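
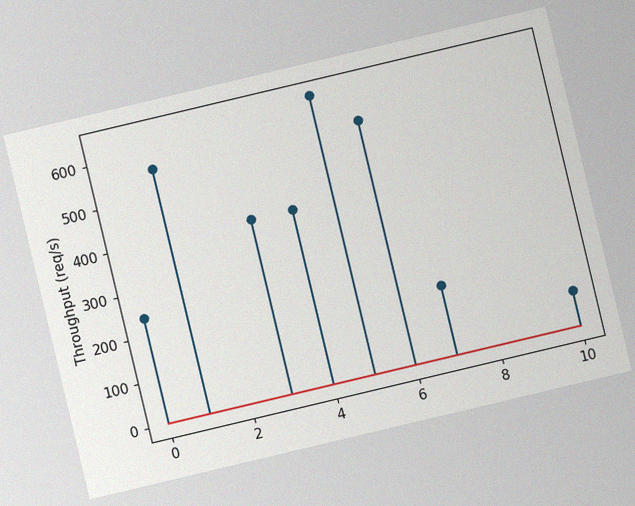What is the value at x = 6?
The chart is tilted about 13° counter-clockwise, with some photo noise. The stem at x=6 reaches 560req/s.

560req/s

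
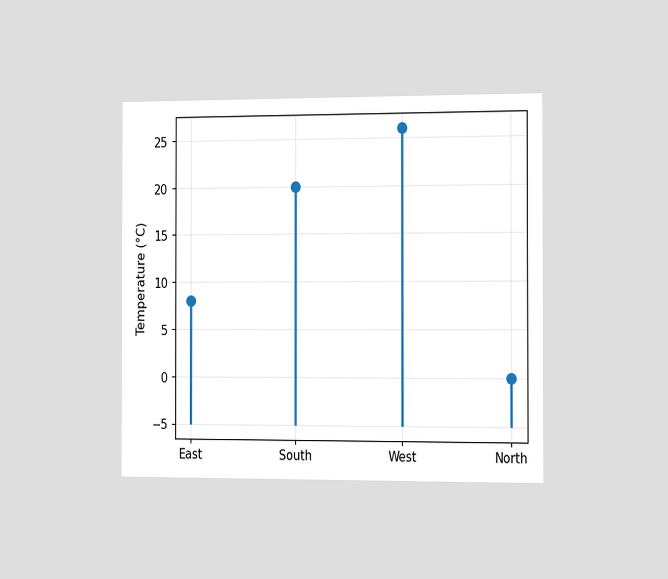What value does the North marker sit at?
0°C

The chart is viewed slightly from the right. The North marker sits at 0°C.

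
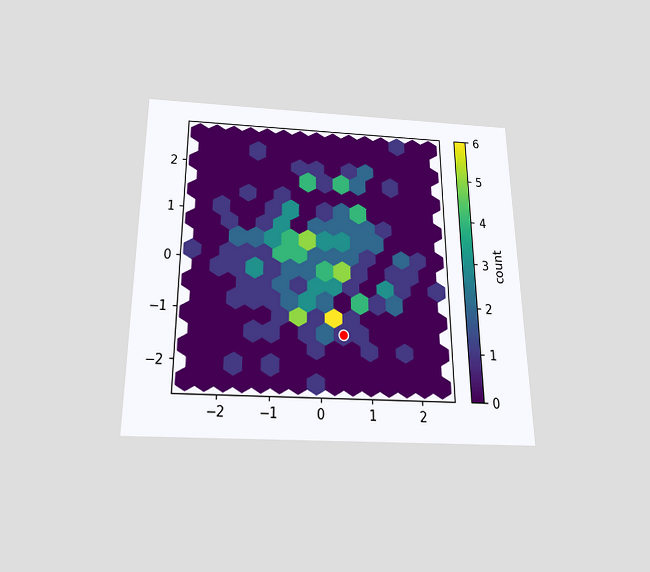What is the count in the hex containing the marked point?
The chart is viewed slightly from below. The marked hex reads 1 on the colorbar.

1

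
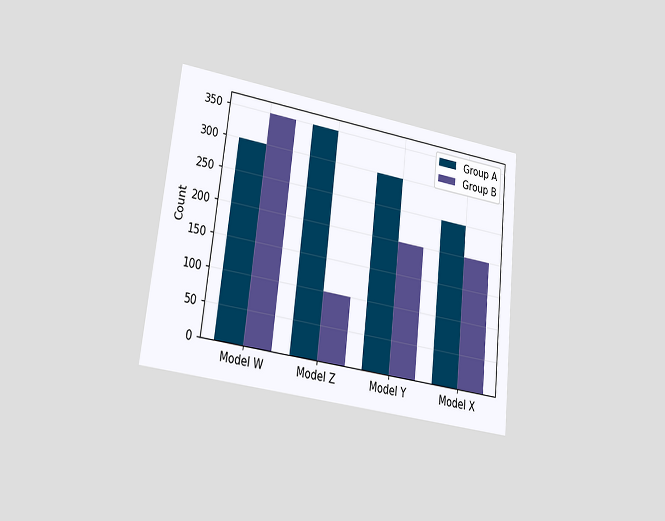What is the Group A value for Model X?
250

The chart is tilted about 7° clockwise and viewed at a slight angle. The Group A bar at Model X reaches 250 on the y-axis.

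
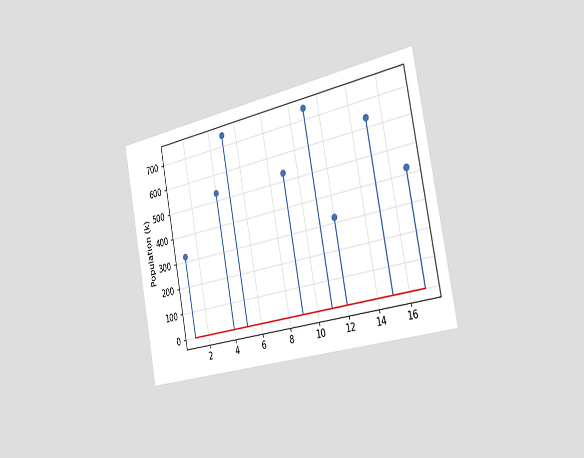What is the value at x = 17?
The chart is tilted about 11° counter-clockwise and viewed slightly from the right. The stem at x=17 reaches 424k.

424k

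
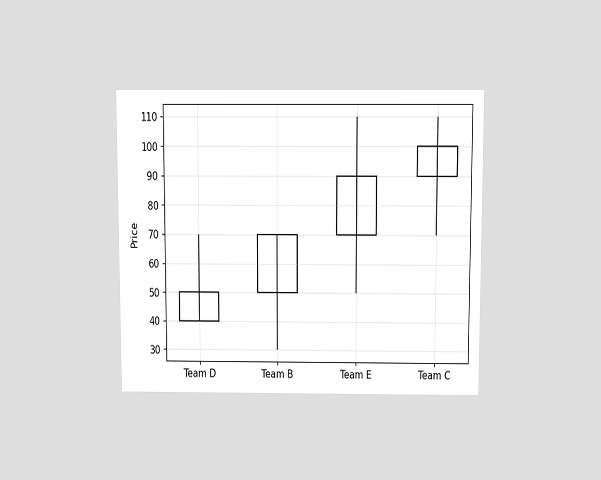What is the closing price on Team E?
90

The chart is viewed slightly from above. The Team E candle closes at 90.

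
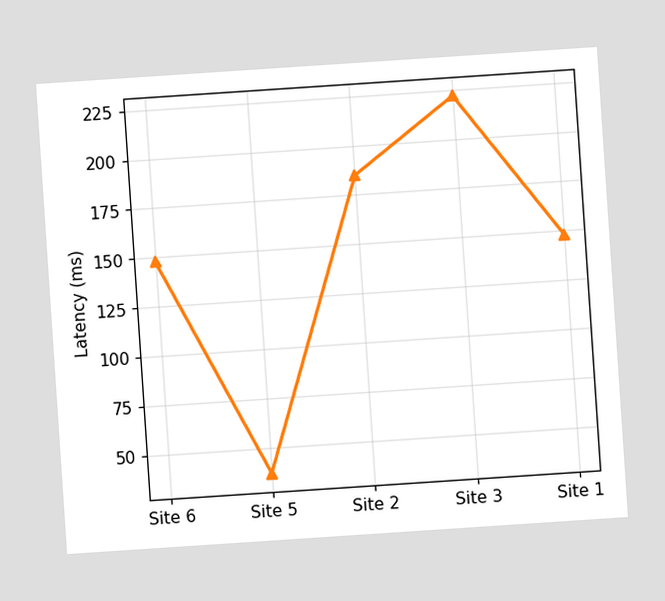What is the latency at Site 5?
The chart is tilted about 4° counter-clockwise. At Site 5, the line is at 37ms.

37ms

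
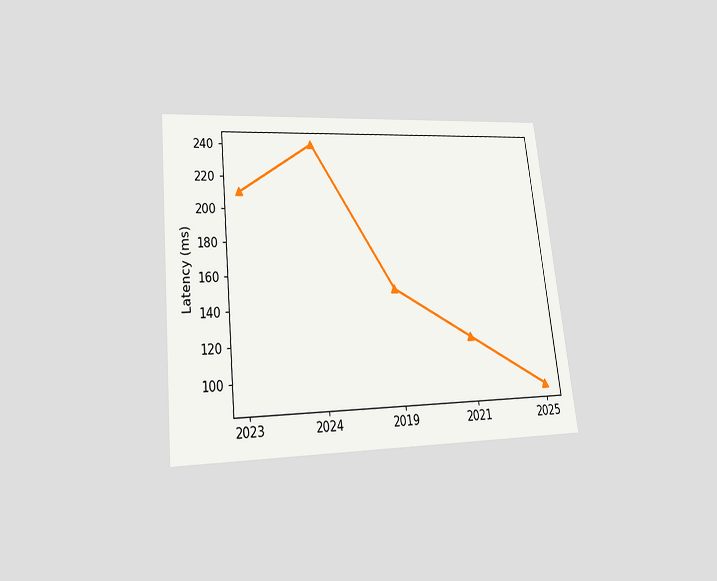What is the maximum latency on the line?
The chart is tilted about 6° counter-clockwise and viewed slightly from below. The highest point is at 2024, and reading across to the y-axis gives 240ms.

240ms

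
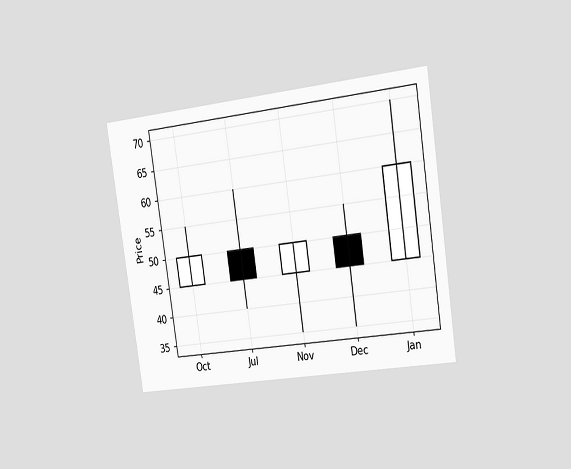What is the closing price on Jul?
45

The chart is tilted about 8° counter-clockwise and viewed slightly from the right. The Jul candle closes at 45.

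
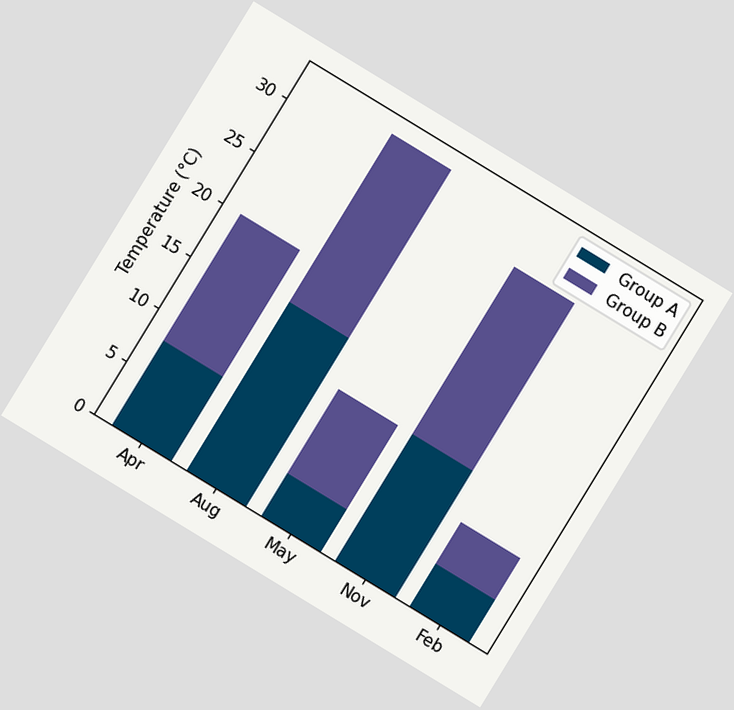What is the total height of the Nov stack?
28°C

The chart is tilted about 31° clockwise. The Nov stack's top reaches 28°C on the y-axis.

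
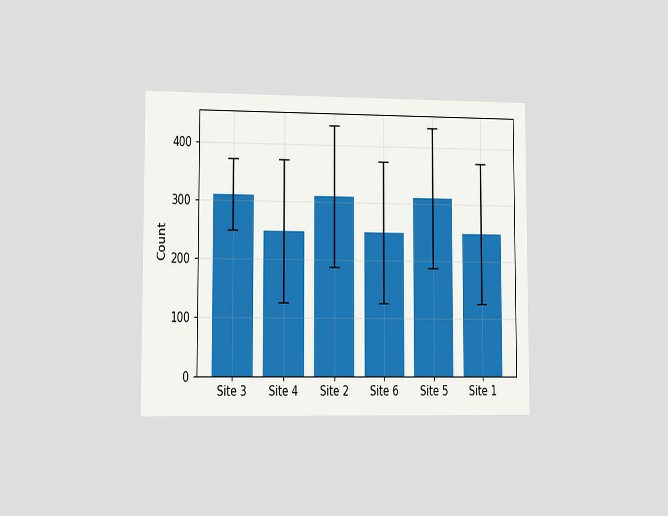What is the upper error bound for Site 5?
434

The chart is viewed slightly from the left. The Site 5 bar's upper whisker reaches 434.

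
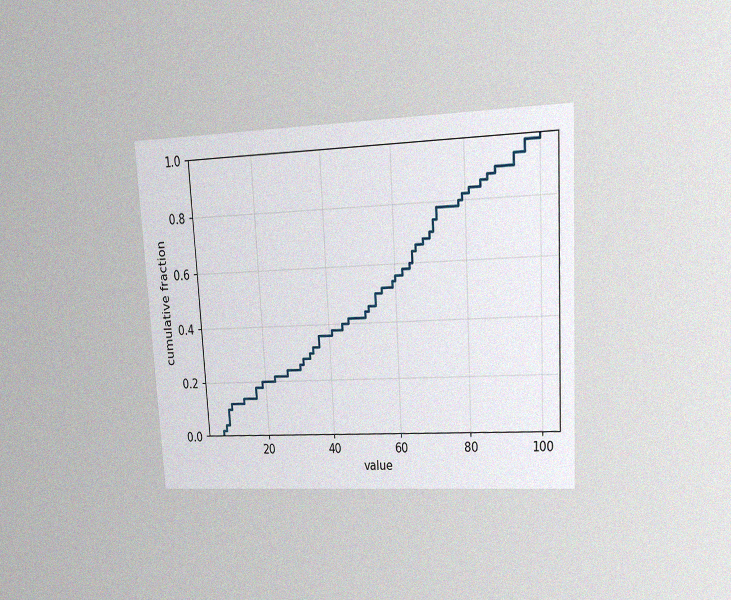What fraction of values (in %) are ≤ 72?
78%

The chart is tilted about 3° counter-clockwise and viewed at a slight angle, with some photo noise. At x=72 the ECDF step is at 78%.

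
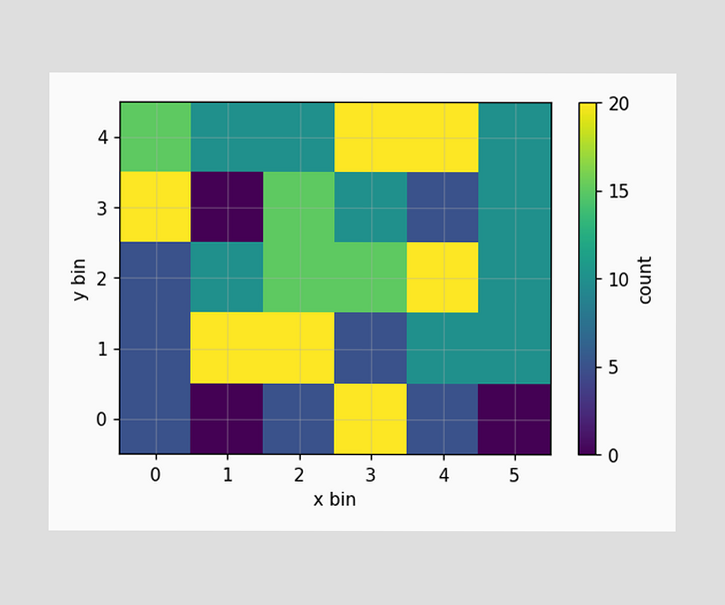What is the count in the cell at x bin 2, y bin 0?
5

Matching the cell (2, 0) against the colorbar gives 5.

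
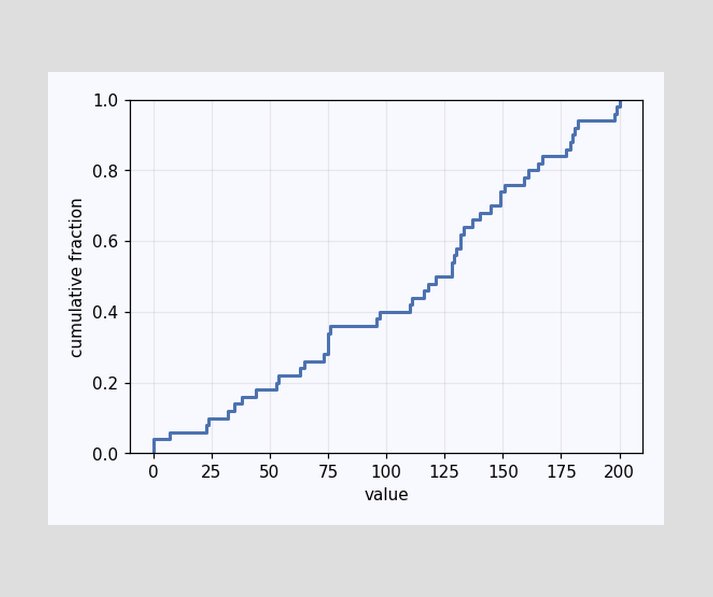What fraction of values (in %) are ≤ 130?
58%

At x=130 the ECDF step is at 58%.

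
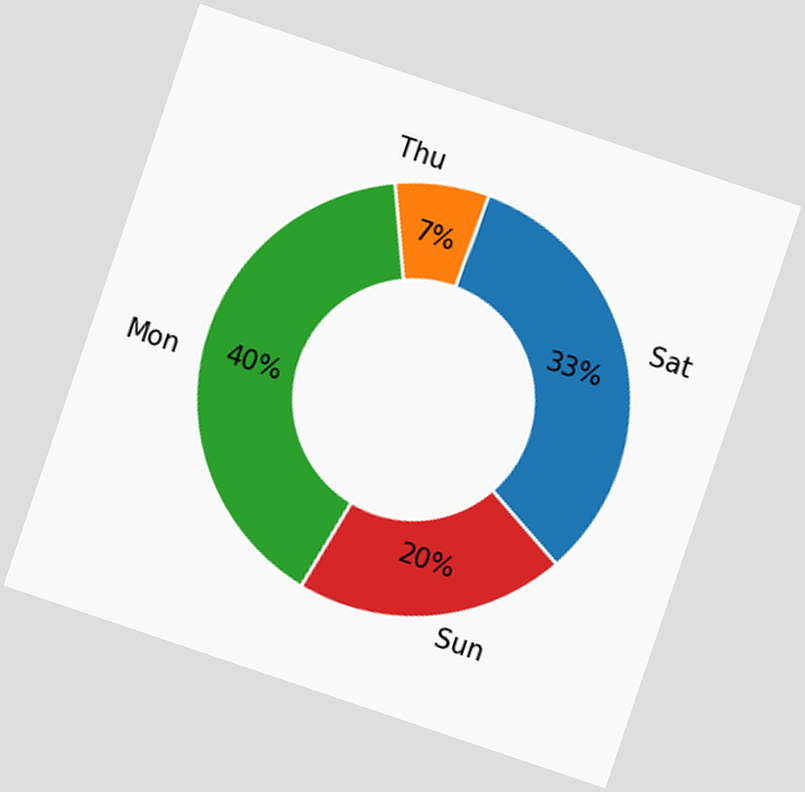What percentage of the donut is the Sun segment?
The chart is tilted about 19° clockwise. The Sun segment takes up 20% of the ring.

20%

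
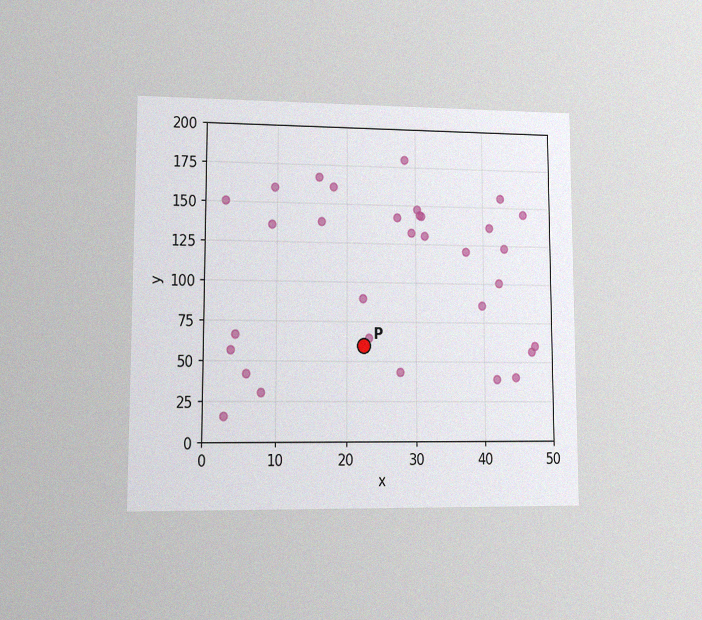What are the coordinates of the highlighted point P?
The chart is viewed at a slight angle, with some photo noise. Following the gridlines from P to each axis, P sits at (22.5, 60).

(22.5, 60)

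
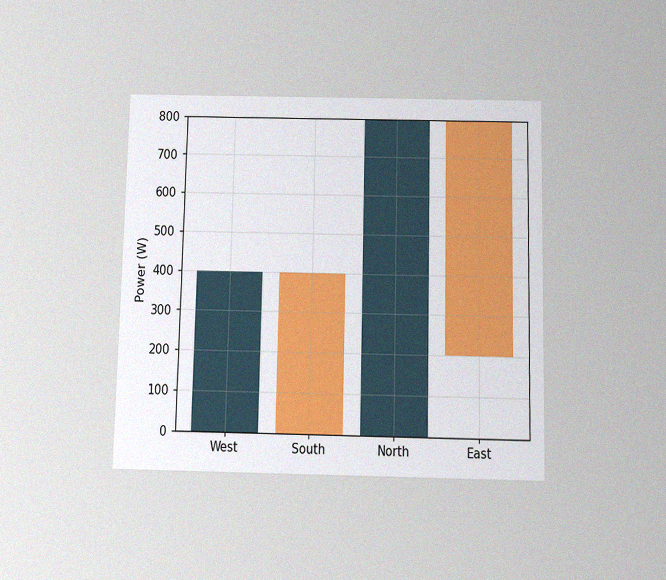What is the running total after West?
The chart is viewed slightly from below, with some photo noise. After West the running total reaches 400W.

400W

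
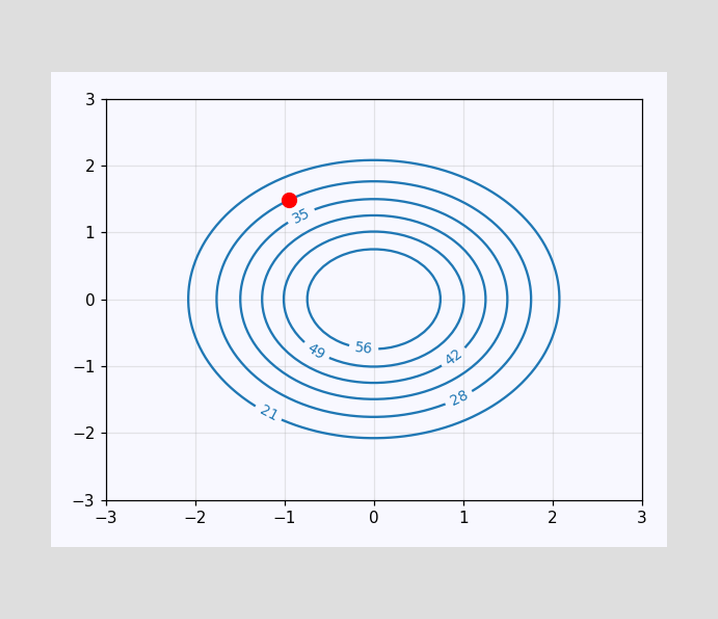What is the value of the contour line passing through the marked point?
The marked point sits on the contour labelled 28.

28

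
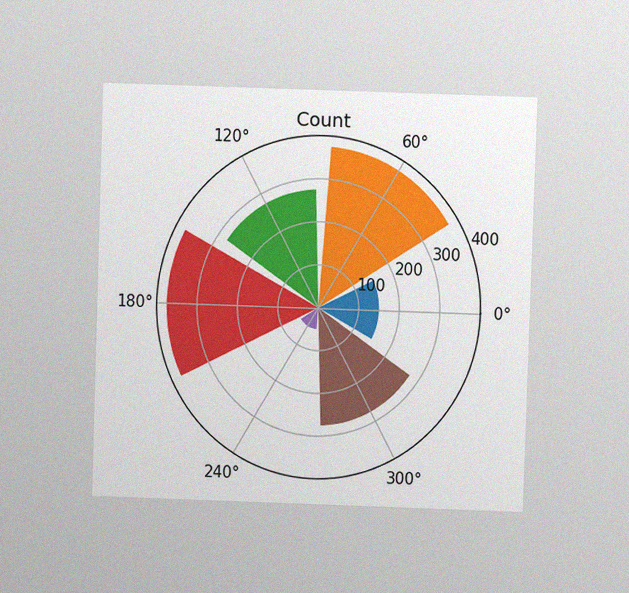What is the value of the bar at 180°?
The chart is viewed at a slight angle, with some photo noise. The bar at 180° reaches 375 on the radial axis.

375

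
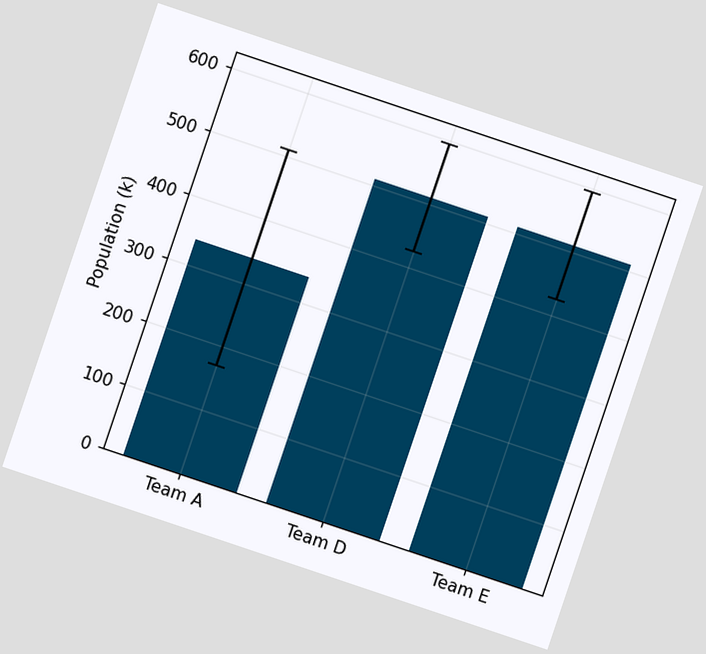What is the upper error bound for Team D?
The chart is tilted about 19° clockwise. The Team D bar's upper whisker reaches 595k.

595k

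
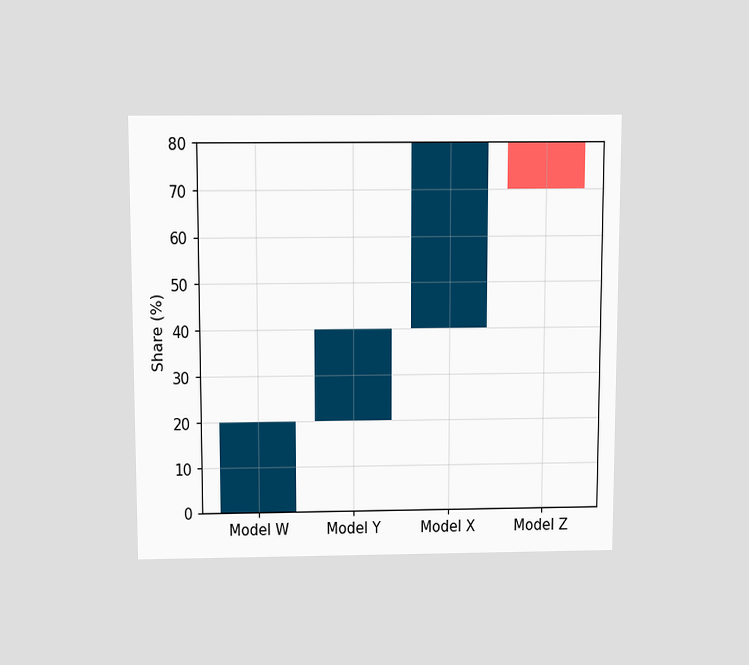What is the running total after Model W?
20%

The chart is viewed slightly from above. After Model W the running total reaches 20%.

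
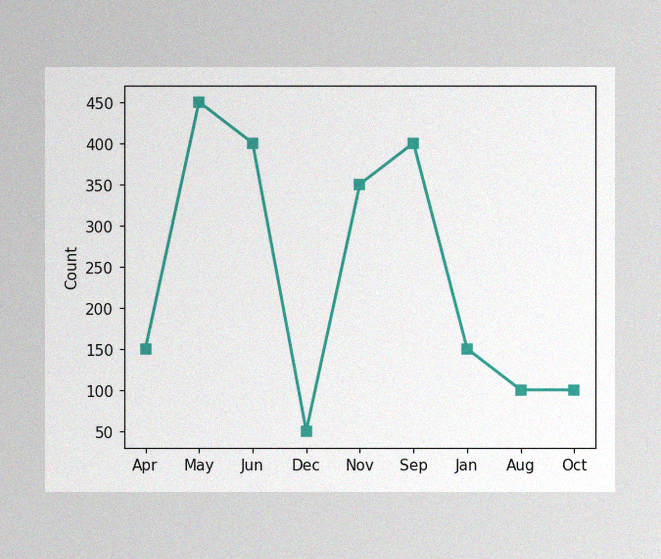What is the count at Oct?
The image has some photo noise and uneven lighting. At Oct, the line is at 100.

100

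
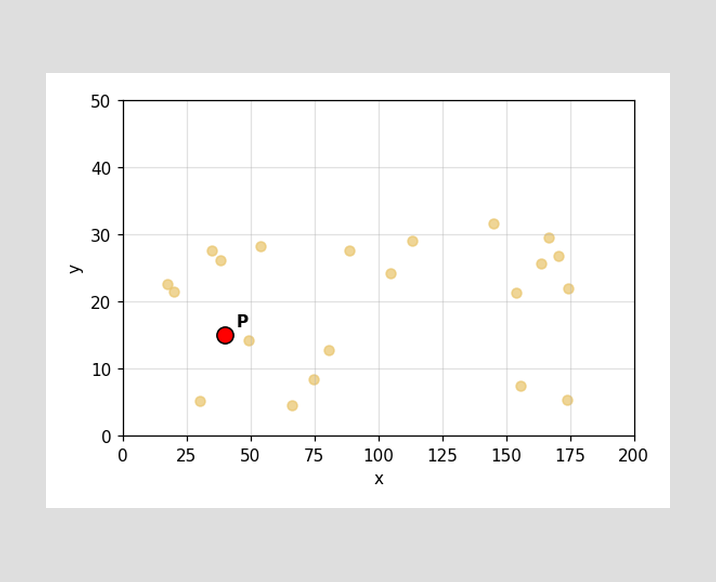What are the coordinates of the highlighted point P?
Following the gridlines from P to each axis, P sits at (40, 15).

(40, 15)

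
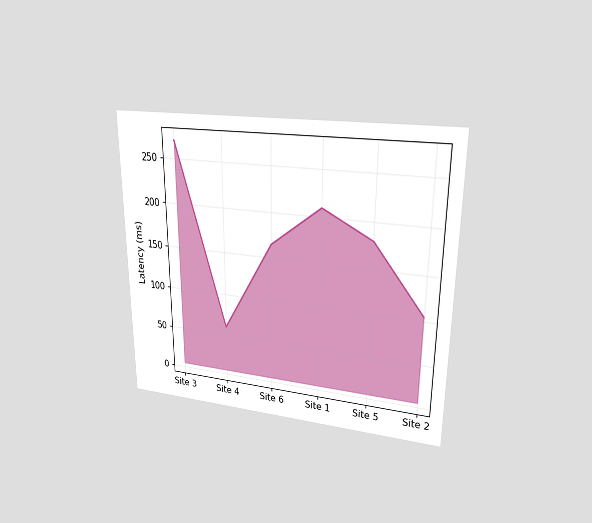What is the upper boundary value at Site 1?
The chart is viewed at a slight angle. At Site 1 the upper boundary is at 210ms.

210ms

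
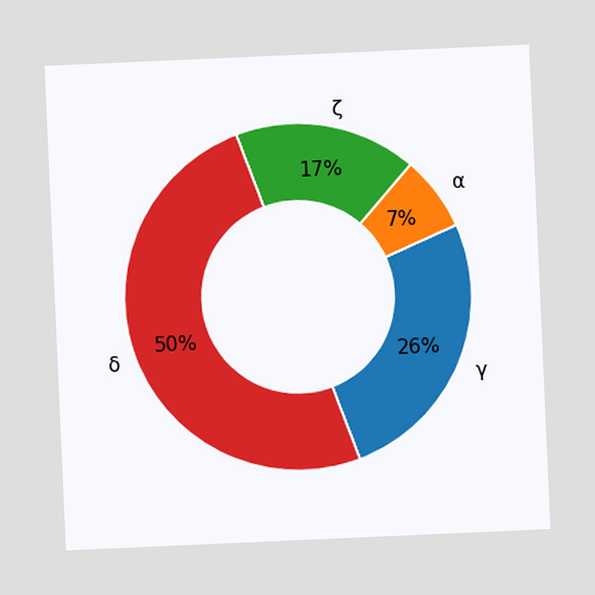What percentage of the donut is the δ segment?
50%

The chart is tilted about 3° counter-clockwise. The δ segment takes up 50% of the ring.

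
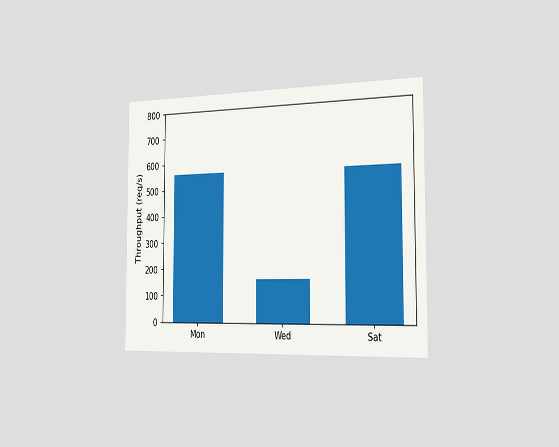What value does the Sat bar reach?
560req/s

The chart is viewed slightly from the right. Reading along the chart's y-axis, the Sat bar reaches 560req/s.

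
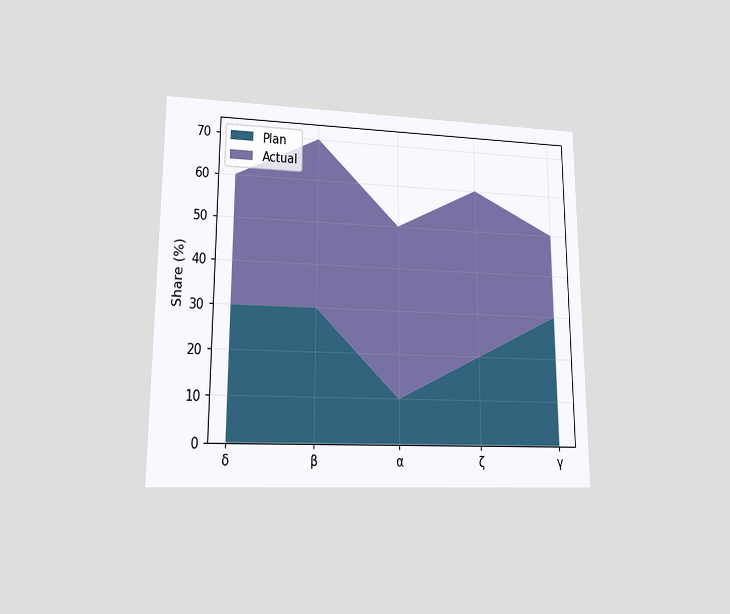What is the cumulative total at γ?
The chart is viewed at a slight angle. The stacked total at γ reaches 50%.

50%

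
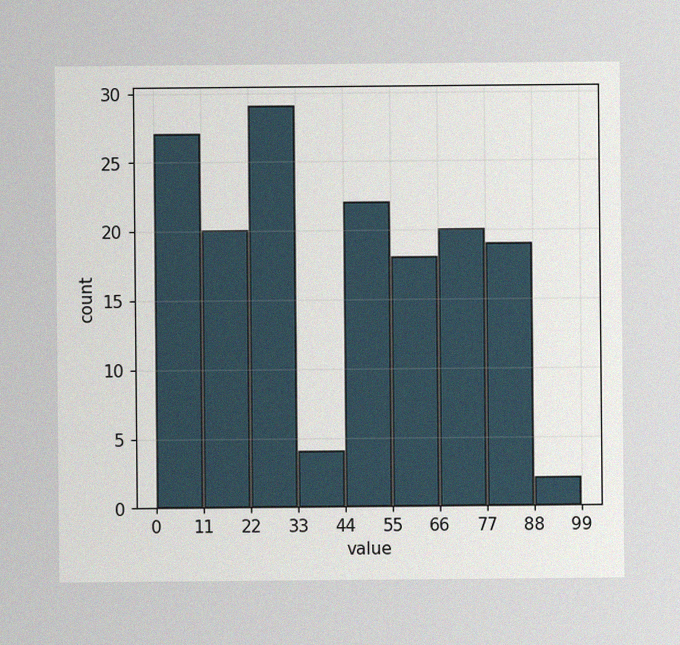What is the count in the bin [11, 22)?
The image has some photo noise and uneven lighting. The [11, 22) bin has height 20.

20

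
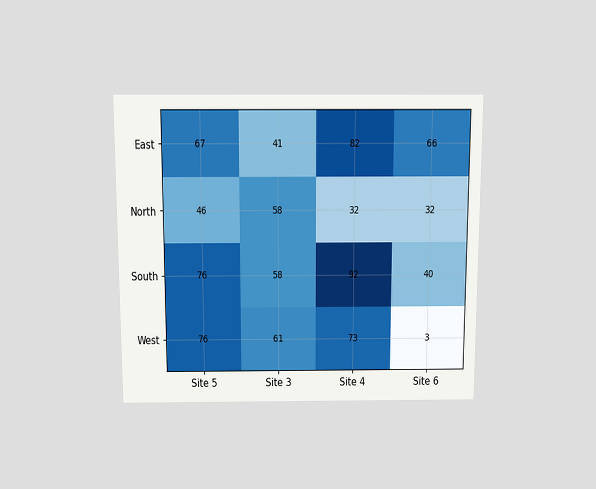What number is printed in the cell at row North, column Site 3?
58

The chart is viewed slightly from above. The (North, Site 3) cell reads 58.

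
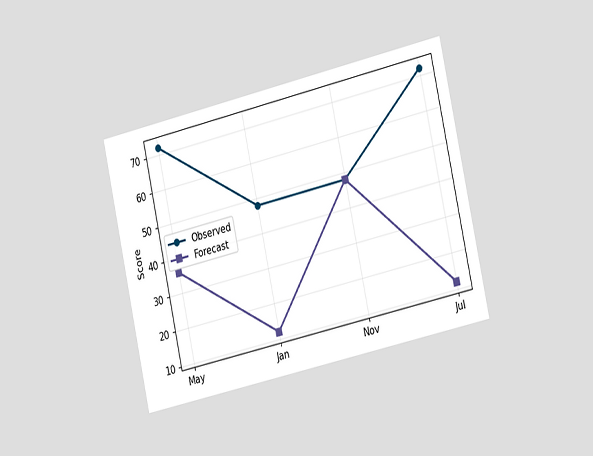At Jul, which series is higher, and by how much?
Observed, by 60

The chart is tilted about 13° counter-clockwise and viewed slightly from the right. At Jul, Observed sits above the other line by 60.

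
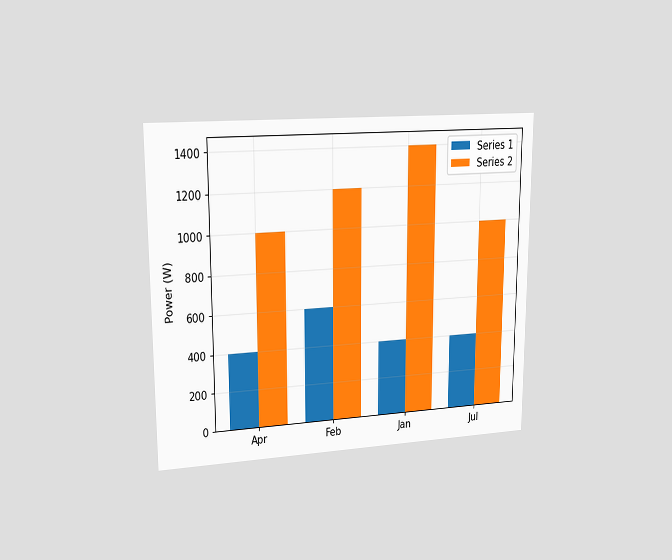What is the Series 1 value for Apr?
400W

The chart is viewed at a slight angle. The Series 1 bar at Apr reaches 400W on the y-axis.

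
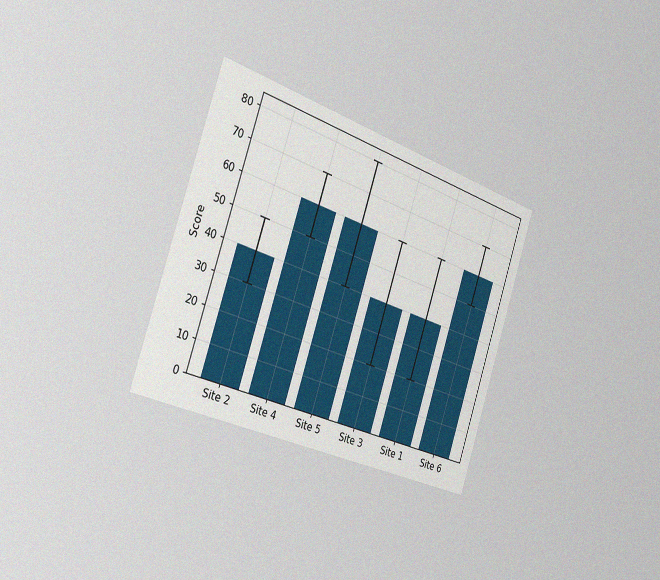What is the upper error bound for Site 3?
60

The chart is tilted about 19° clockwise and viewed slightly from the left, with some photo noise. The Site 3 bar's upper whisker reaches 60.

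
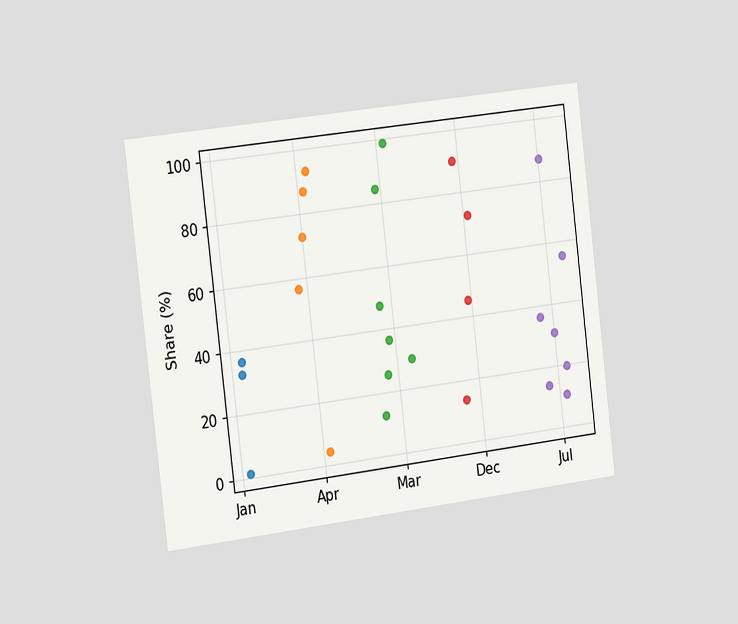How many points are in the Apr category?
The chart is tilted about 7° counter-clockwise and viewed slightly from the left. Counting the markers in the Apr column gives 5.

5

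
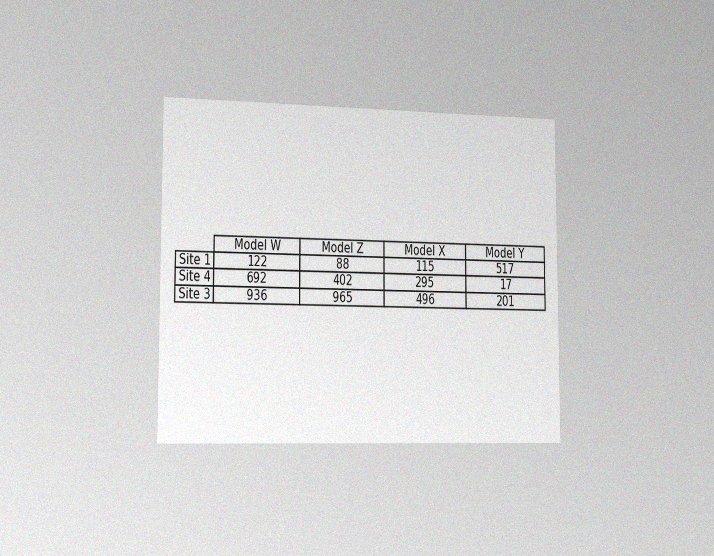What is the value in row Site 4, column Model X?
The chart is viewed slightly from the left, with some photo noise. The (Site 4, Model X) cell reads 295.

295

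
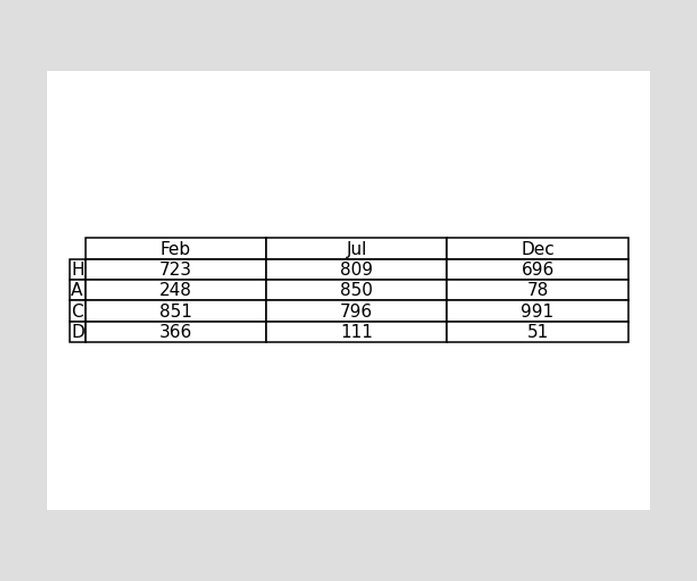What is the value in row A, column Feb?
The (A, Feb) cell reads 248.

248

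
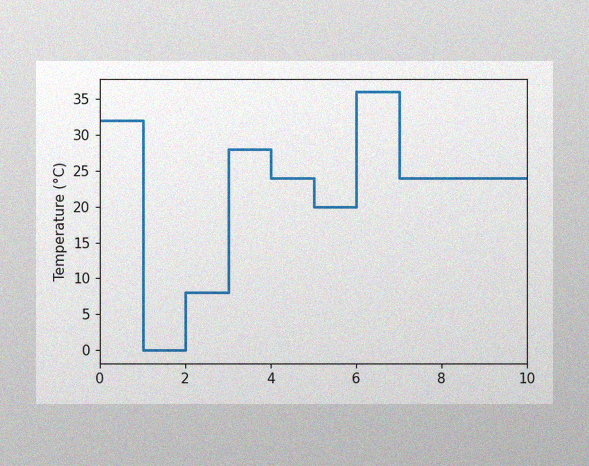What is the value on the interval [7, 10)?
The image has some photo noise and uneven lighting. On [7, 10) the step sits at 24°C.

24°C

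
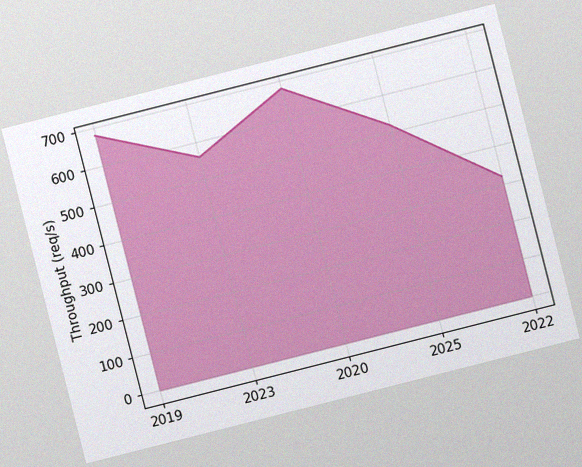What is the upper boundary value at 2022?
320req/s

The chart is tilted about 14° counter-clockwise, with some photo noise. At 2022 the upper boundary is at 320req/s.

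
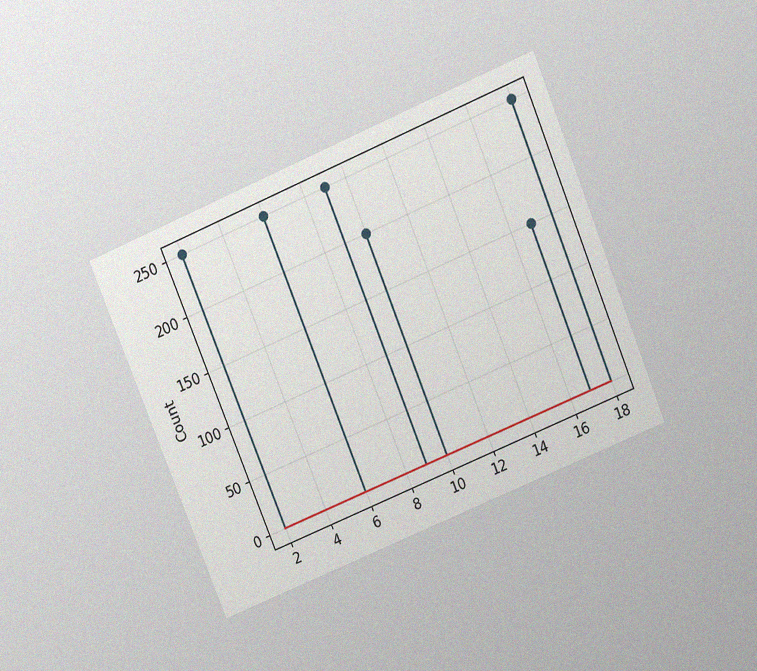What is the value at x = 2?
The chart is tilted about 23° counter-clockwise and viewed slightly from above, with some photo noise. The stem at x=2 reaches 250.

250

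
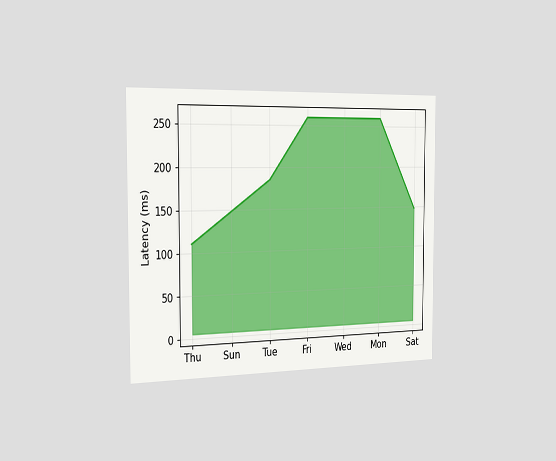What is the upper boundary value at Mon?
259ms

The chart is viewed slightly from the left. At Mon the upper boundary is at 259ms.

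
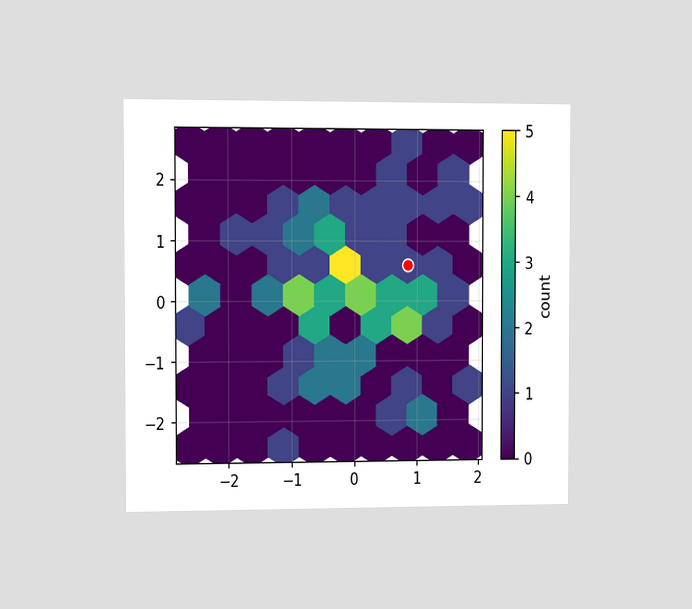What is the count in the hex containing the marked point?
1

The chart is viewed slightly from the left. The marked hex reads 1 on the colorbar.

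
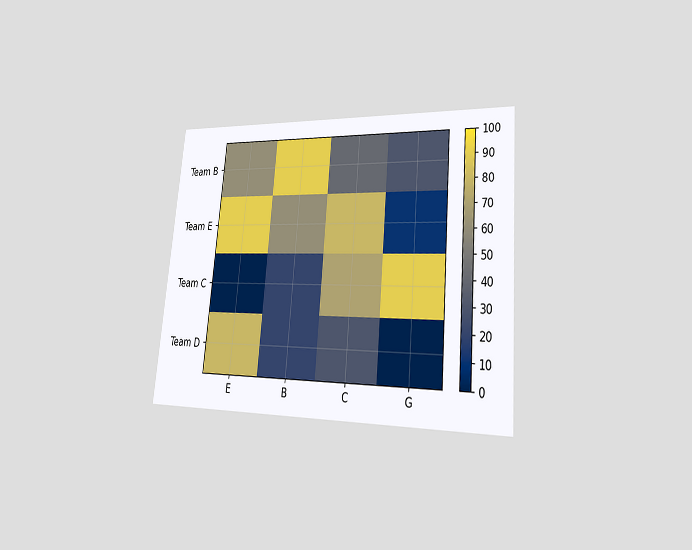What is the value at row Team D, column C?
30

The chart is tilted about 5° clockwise and viewed slightly from the right. Matching cell (Team D, C) against the colorbar gives 30.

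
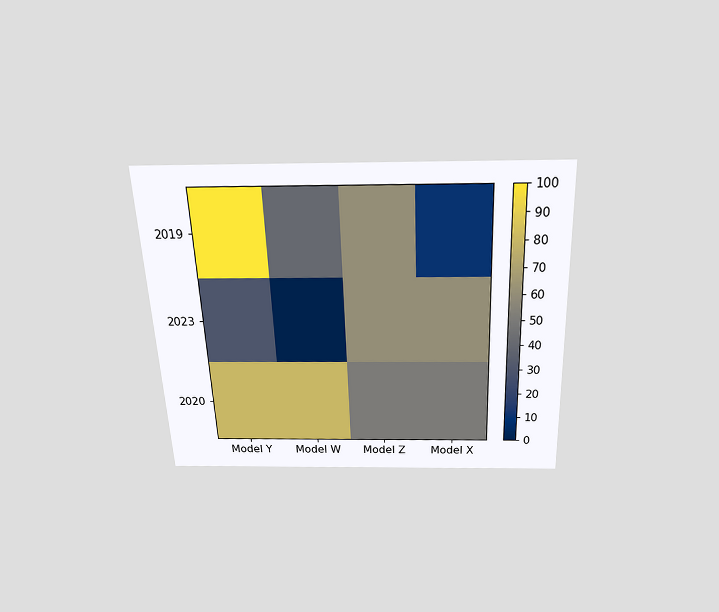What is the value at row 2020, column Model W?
The chart is tilted about 2° counter-clockwise and viewed slightly from above. Matching cell (2020, Model W) against the colorbar gives 80.

80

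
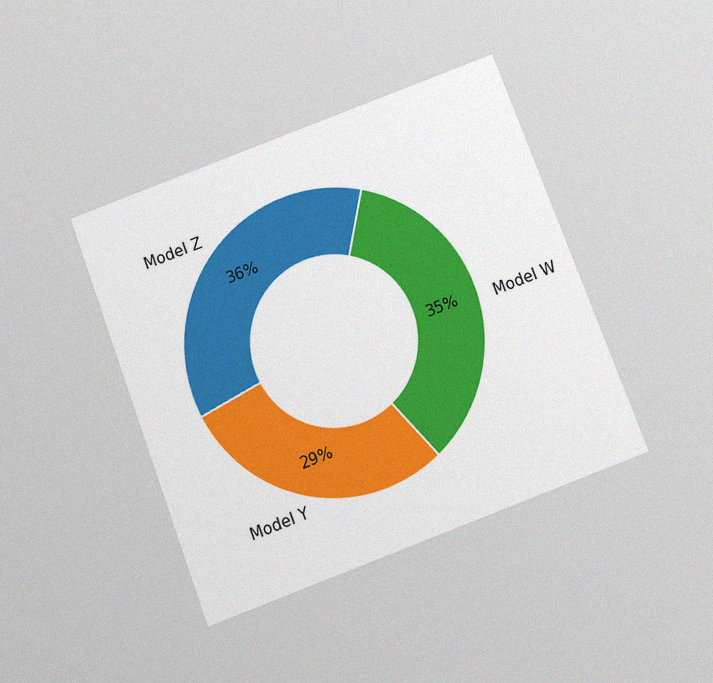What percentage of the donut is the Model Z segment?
36%

The chart is tilted about 21° counter-clockwise and viewed slightly from below, with some photo noise. The Model Z segment takes up 36% of the ring.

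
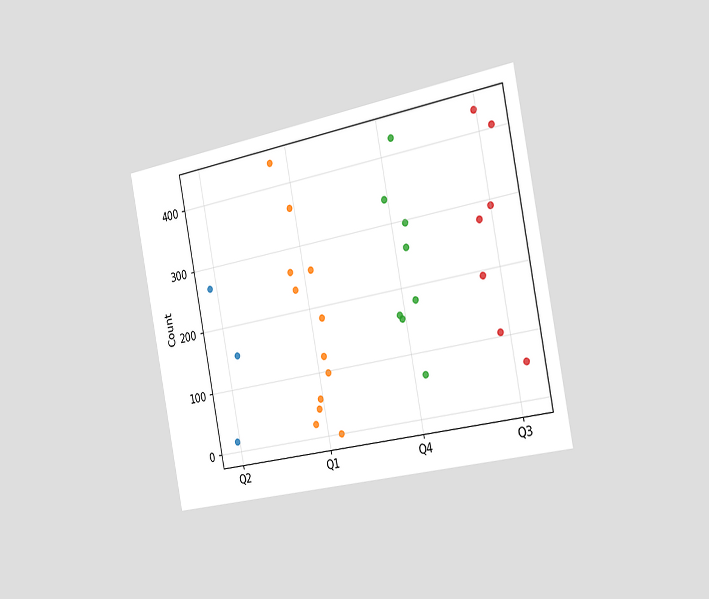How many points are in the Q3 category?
7

The chart is tilted about 11° counter-clockwise and viewed slightly from the right. Counting the markers in the Q3 column gives 7.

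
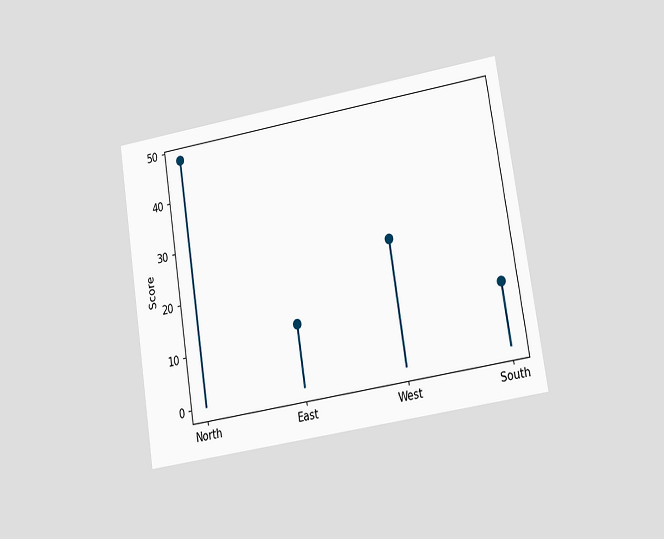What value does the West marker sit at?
The chart is tilted about 9° counter-clockwise and viewed at a slight angle. The West marker sits at 24.

24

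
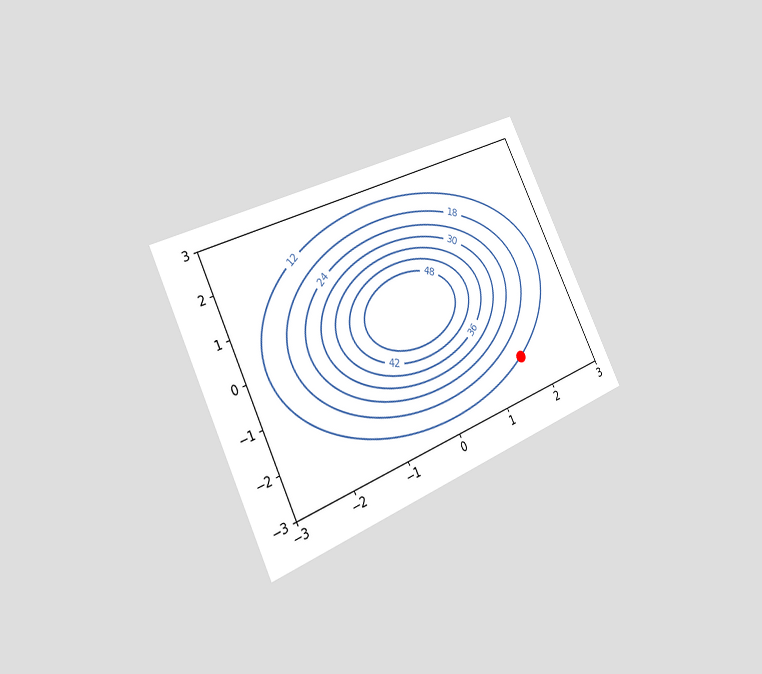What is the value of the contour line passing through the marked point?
The chart is tilted about 26° counter-clockwise and viewed slightly from the left. The marked point sits on the contour labelled 12.

12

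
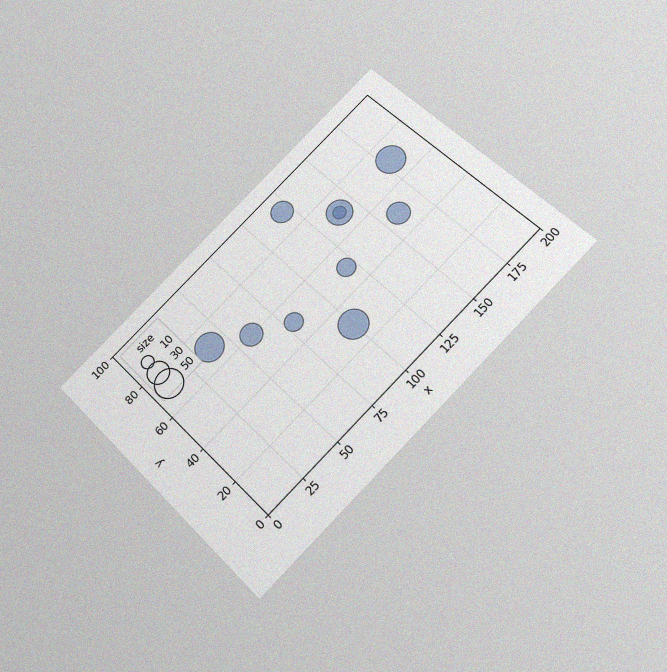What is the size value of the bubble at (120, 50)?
20

The chart is tilted about 45° counter-clockwise and viewed slightly from below, with some photo noise. Matching the bubble at (120, 50) against the size legend gives 20.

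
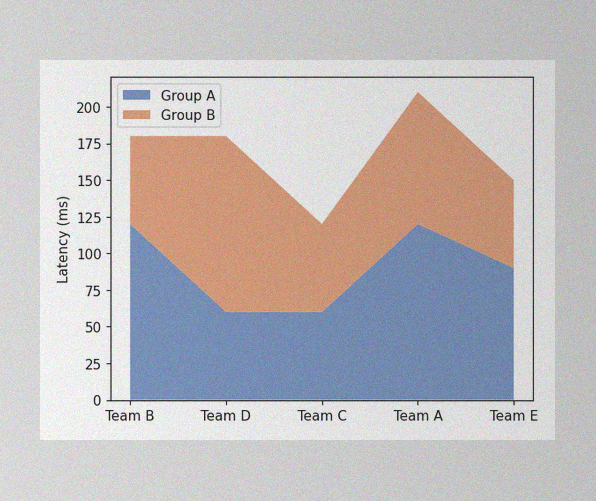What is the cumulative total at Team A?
The image has some photo noise and uneven lighting. The stacked total at Team A reaches 210ms.

210ms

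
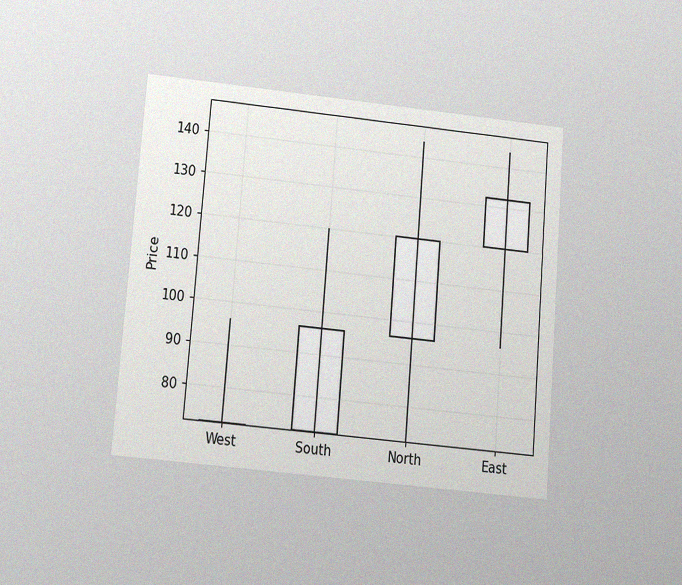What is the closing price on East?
The chart is tilted about 5° clockwise and viewed slightly from below, with some photo noise. The East candle closes at 132.

132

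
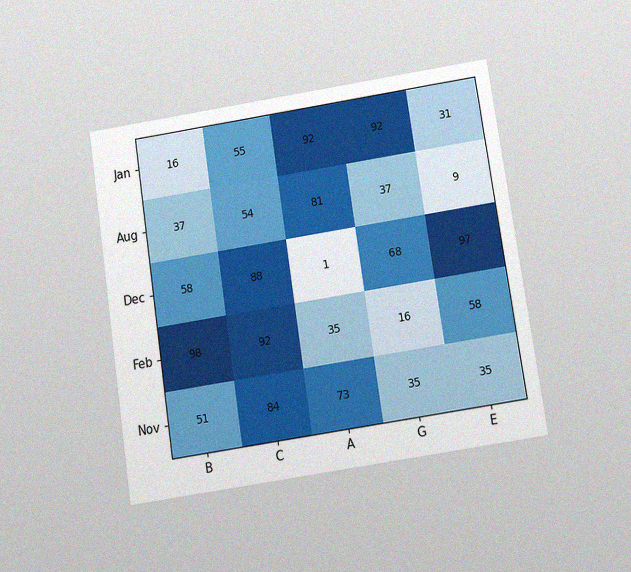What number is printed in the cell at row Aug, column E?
The chart is tilted about 8° counter-clockwise and viewed slightly from below, with some photo noise. The (Aug, E) cell reads 9.

9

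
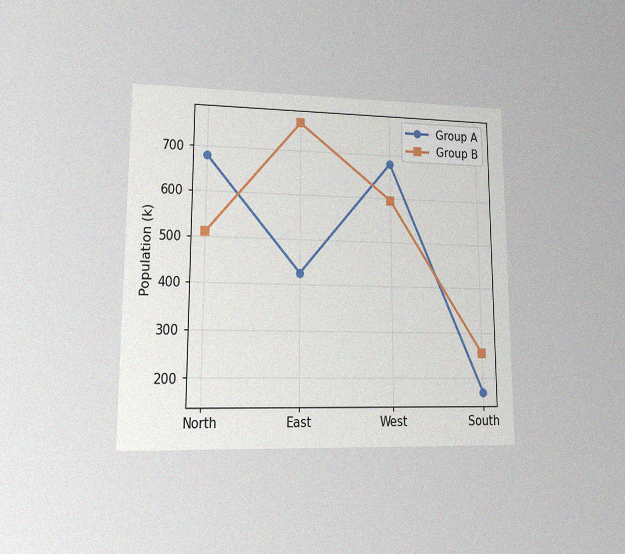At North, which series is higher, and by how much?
Group A, by 170k

The chart is viewed at a slight angle, with some photo noise. At North, Group A sits above the other line by 170k.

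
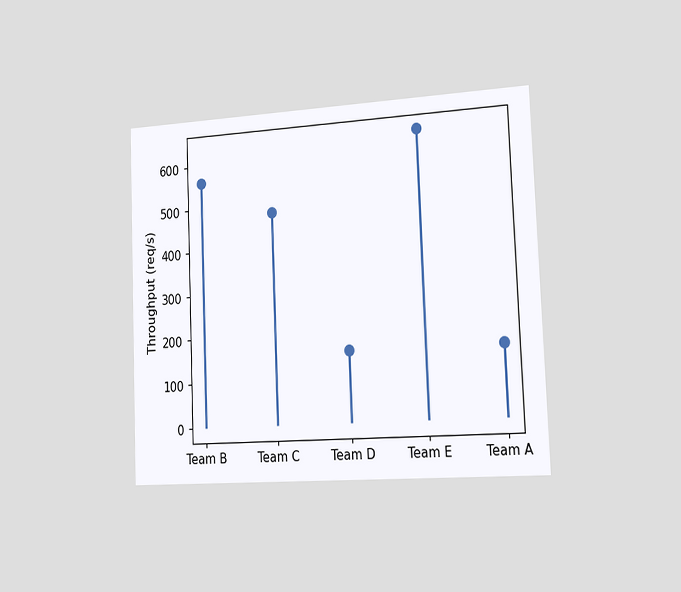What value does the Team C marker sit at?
The chart is tilted about 2° counter-clockwise and viewed slightly from the right. The Team C marker sits at 480req/s.

480req/s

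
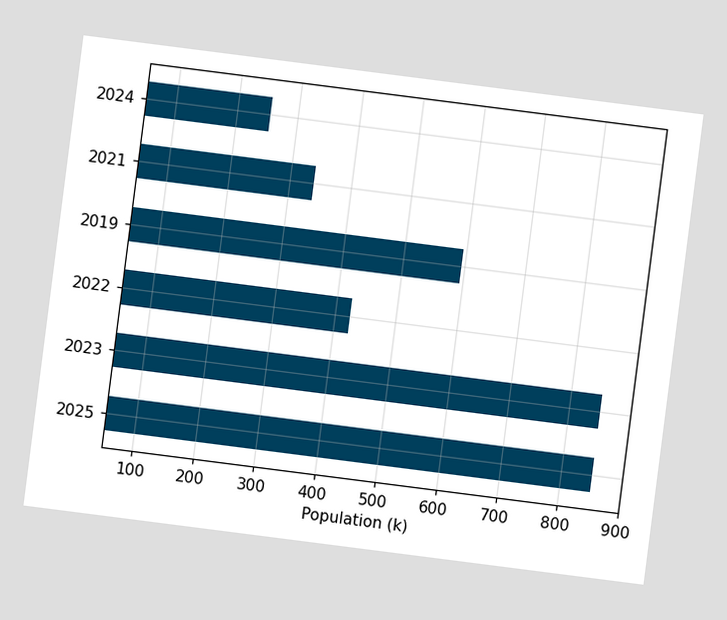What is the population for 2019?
595k

The chart is tilted about 7° clockwise. Reading along the chart's x-axis, the 2019 bar reaches 595k.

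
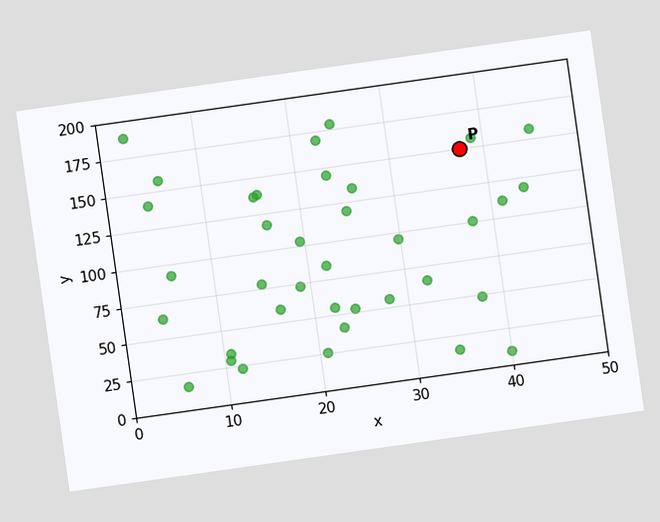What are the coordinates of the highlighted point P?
The chart is tilted about 8° counter-clockwise. Following the gridlines from P to each axis, P sits at (37.5, 150).

(37.5, 150)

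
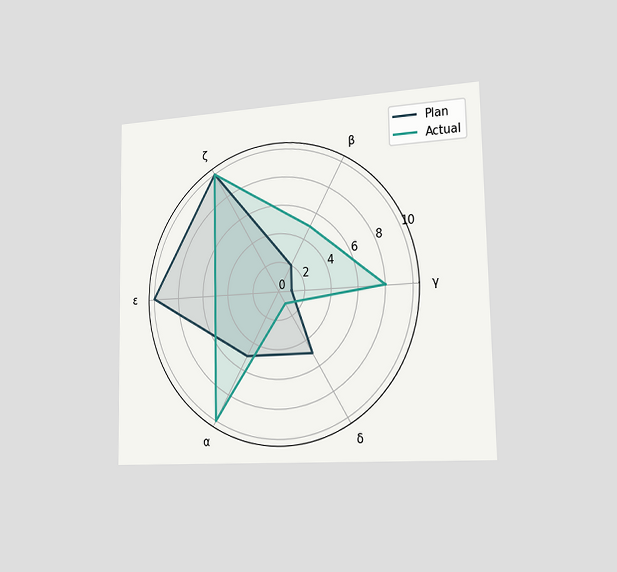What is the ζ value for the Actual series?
The chart is viewed slightly from the right. On the ζ axis, Actual reaches 10.

10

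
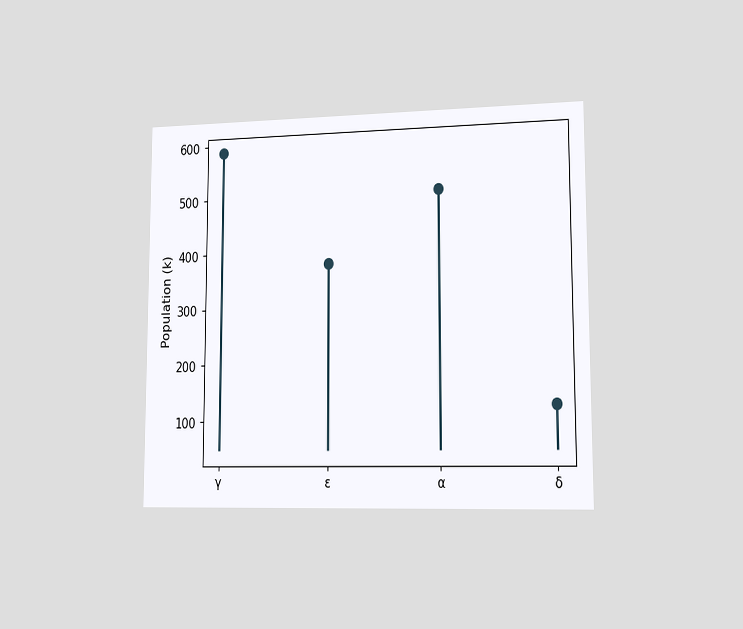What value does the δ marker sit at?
The chart is viewed slightly from the right. The δ marker sits at 126k.

126k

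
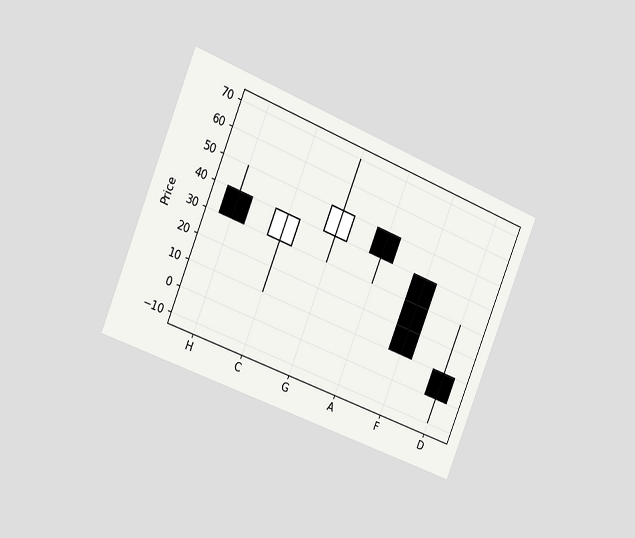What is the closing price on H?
The chart is tilted about 22° clockwise and viewed slightly from the left. The H candle closes at 30.

30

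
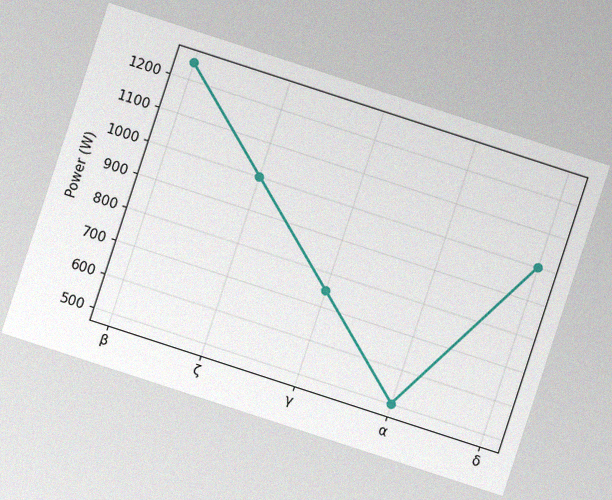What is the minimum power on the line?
500W

The chart is tilted about 18° clockwise, with some photo noise. The lowest point is at α, and reading across to the y-axis gives 500W.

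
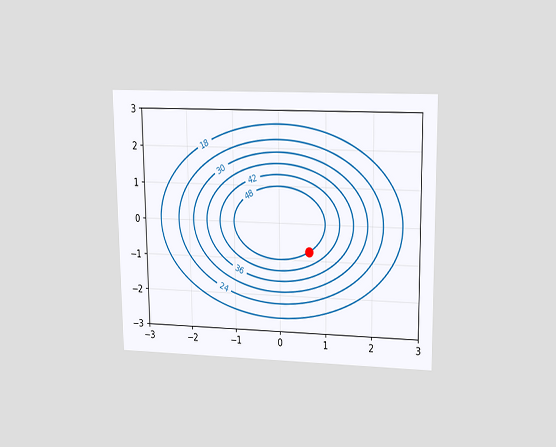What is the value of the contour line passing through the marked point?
48

The chart is viewed at a slight angle. The marked point sits on the contour labelled 48.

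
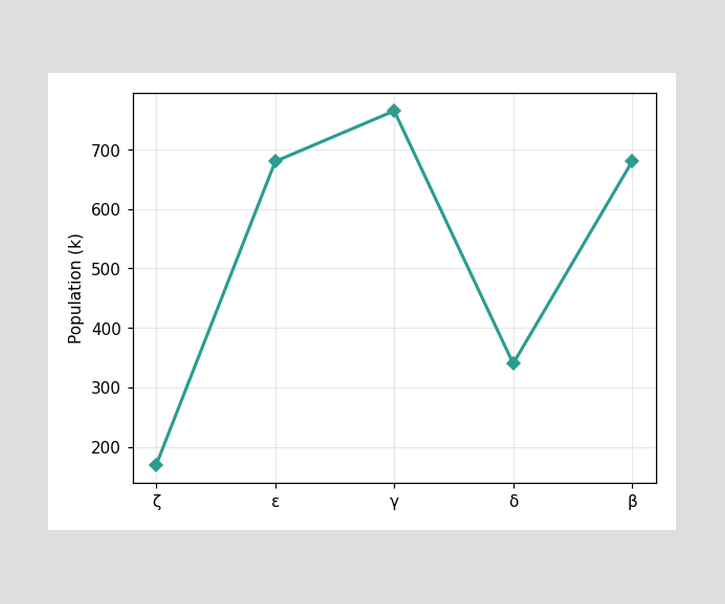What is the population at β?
680k

At β, the line is at 680k.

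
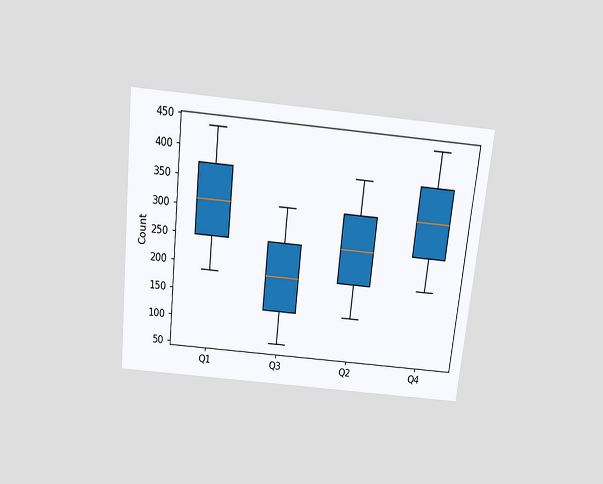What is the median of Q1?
The chart is tilted about 6° clockwise and viewed slightly from above. The median line in the Q1 box sits at 310.

310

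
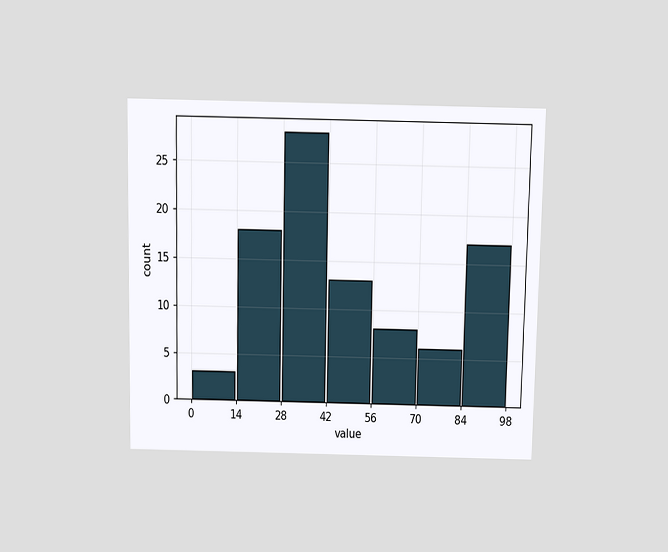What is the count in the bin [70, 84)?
6

The chart is viewed slightly from above. The [70, 84) bin has height 6.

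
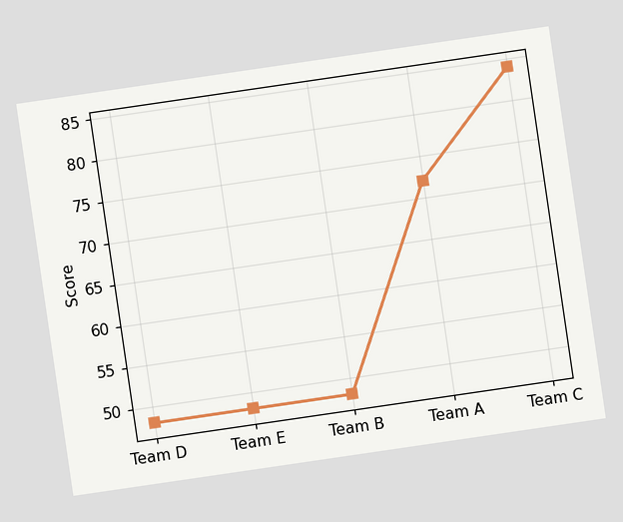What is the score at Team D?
48

The chart is tilted about 8° counter-clockwise. At Team D, the line is at 48.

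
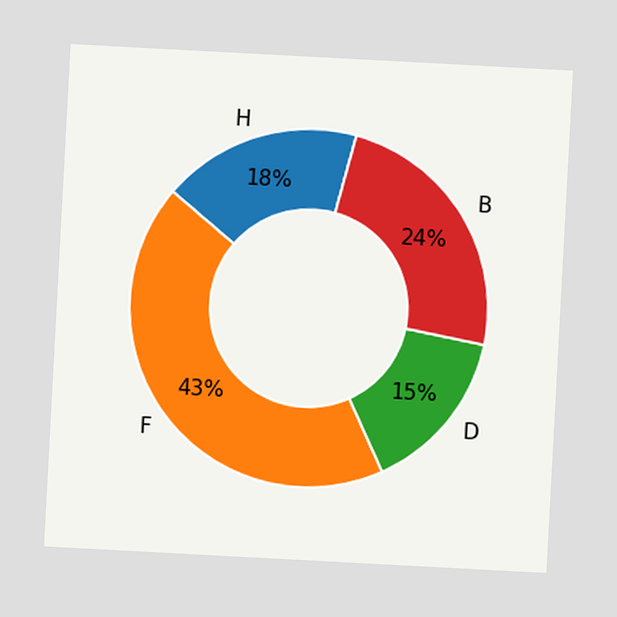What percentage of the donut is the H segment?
The chart is tilted about 3° clockwise. The H segment takes up 18% of the ring.

18%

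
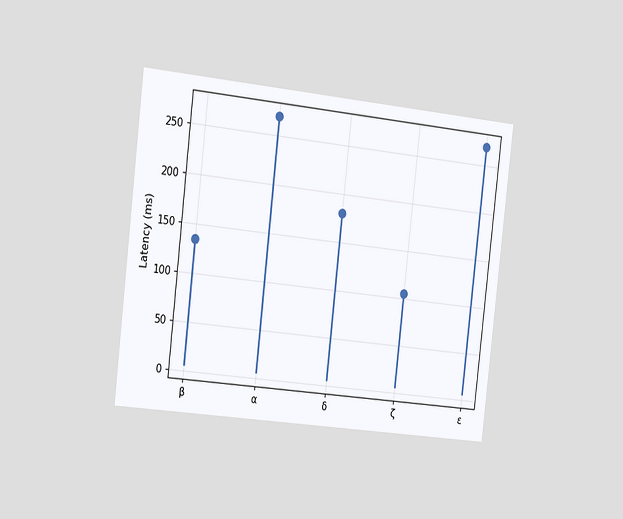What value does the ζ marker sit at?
105ms

The chart is tilted about 7° clockwise and viewed slightly from the left. The ζ marker sits at 105ms.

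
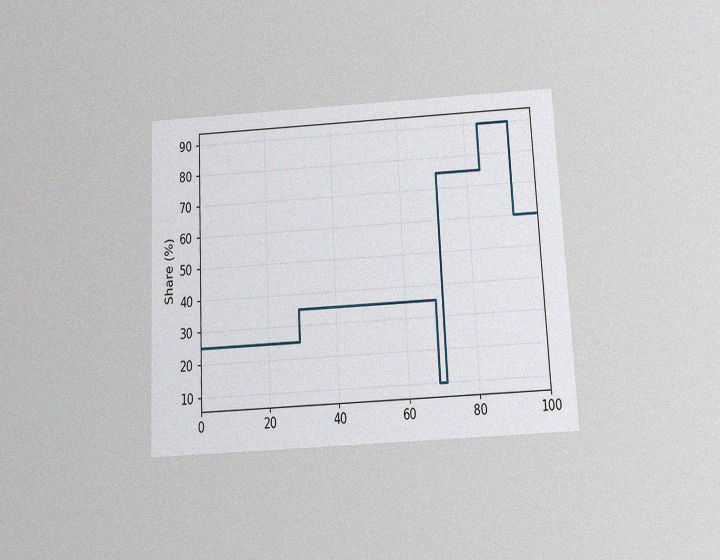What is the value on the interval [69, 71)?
The chart is tilted about 3° counter-clockwise and viewed slightly from below, with some photo noise. On [69, 71) the step sits at 10%.

10%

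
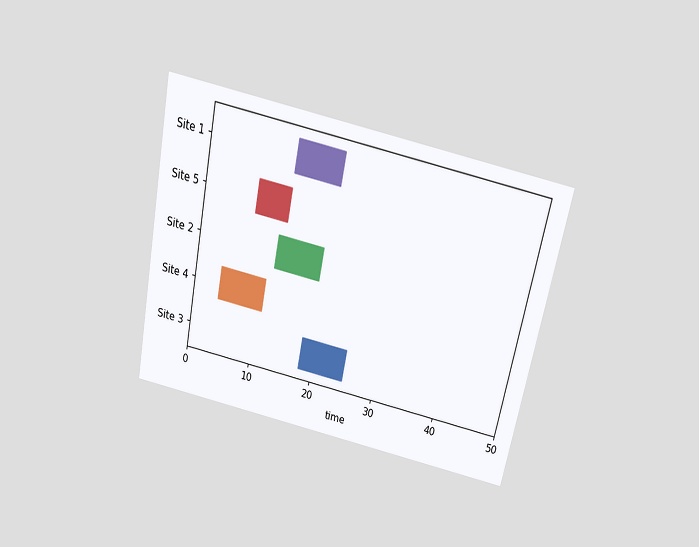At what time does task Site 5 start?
The chart is tilted about 12° clockwise and viewed slightly from above. The Site 5 bar begins at t=8.

8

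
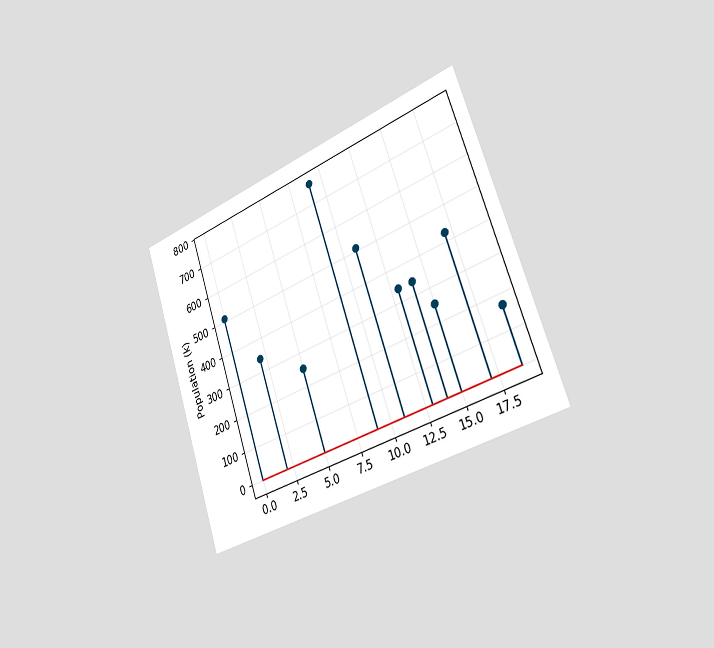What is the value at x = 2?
340k

The chart is tilted about 19° counter-clockwise and viewed slightly from the right. The stem at x=2 reaches 340k.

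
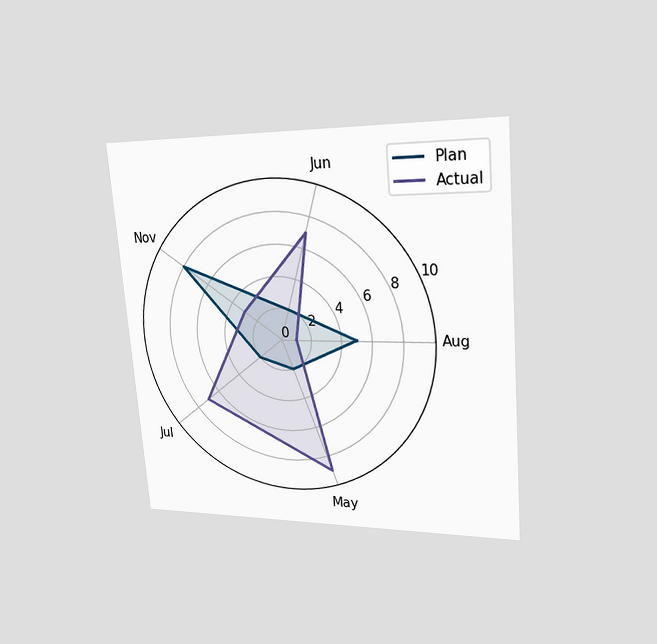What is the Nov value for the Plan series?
8

The chart is tilted about 5° counter-clockwise and viewed slightly from the right. On the Nov axis, Plan reaches 8.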